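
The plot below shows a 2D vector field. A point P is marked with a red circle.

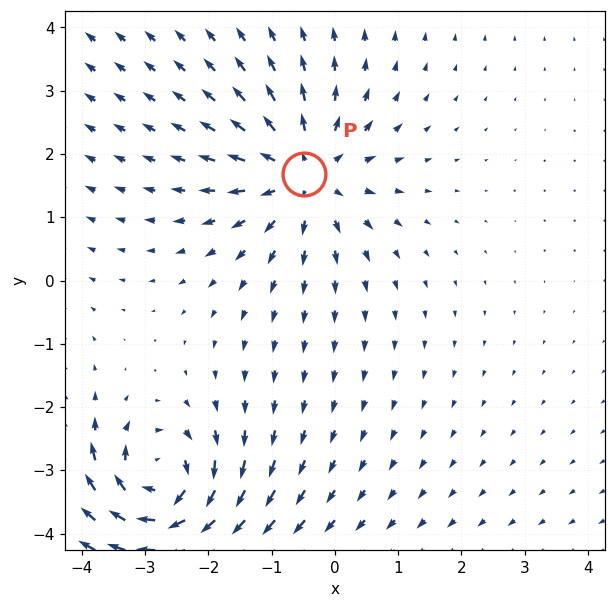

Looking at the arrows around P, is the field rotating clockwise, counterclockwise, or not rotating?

Near P at (-0.5, 1.7) the arrows show no circulation. The curl there is ≈0.

not rotating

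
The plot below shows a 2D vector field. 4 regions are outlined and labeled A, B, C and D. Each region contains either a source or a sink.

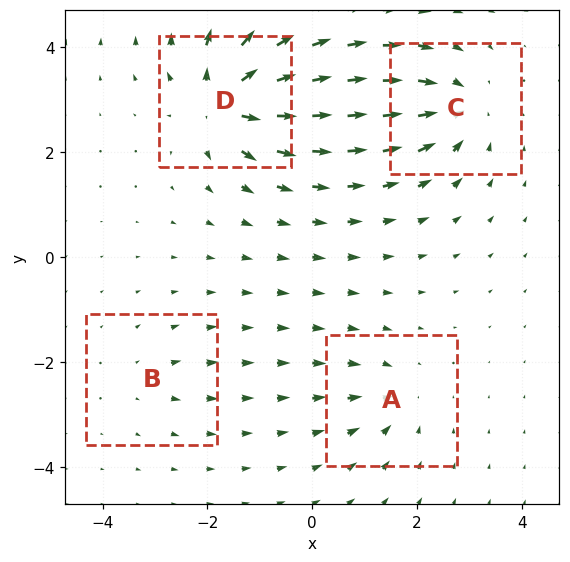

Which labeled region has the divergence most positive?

Divergence at each region's feature centre — A: about -4, B: about +2, C: about -6, D: about +8. Region D is most positive.

D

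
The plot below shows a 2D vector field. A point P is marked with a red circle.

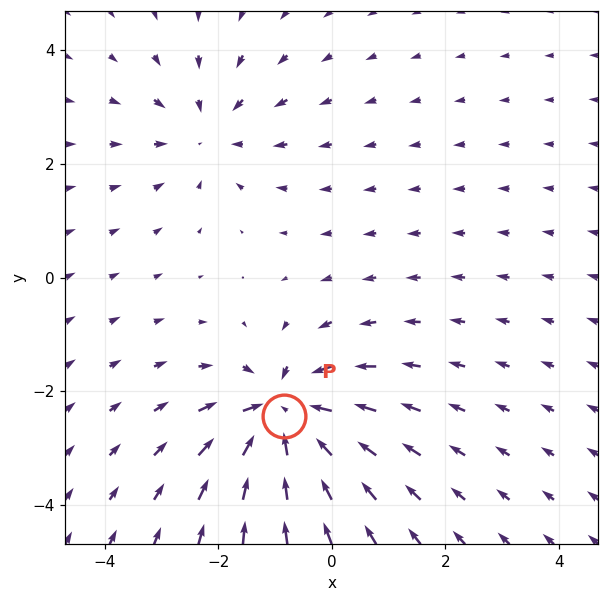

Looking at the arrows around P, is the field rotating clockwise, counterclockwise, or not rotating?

not rotating

Near P at (-0.8, -2.4) the arrows show no circulation. The curl there is ≈0.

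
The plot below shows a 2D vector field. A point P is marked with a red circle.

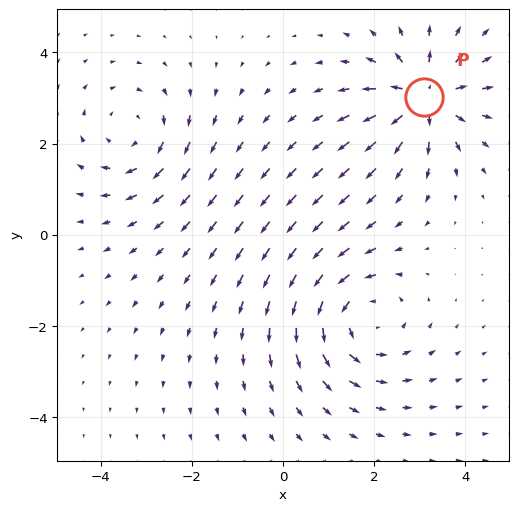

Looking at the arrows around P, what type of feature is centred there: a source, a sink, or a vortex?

source

At P (3.1, 3.0) the arrows spread outward. Divergence about +5, curl ≈0 — positive divergence with near-zero curl is a source.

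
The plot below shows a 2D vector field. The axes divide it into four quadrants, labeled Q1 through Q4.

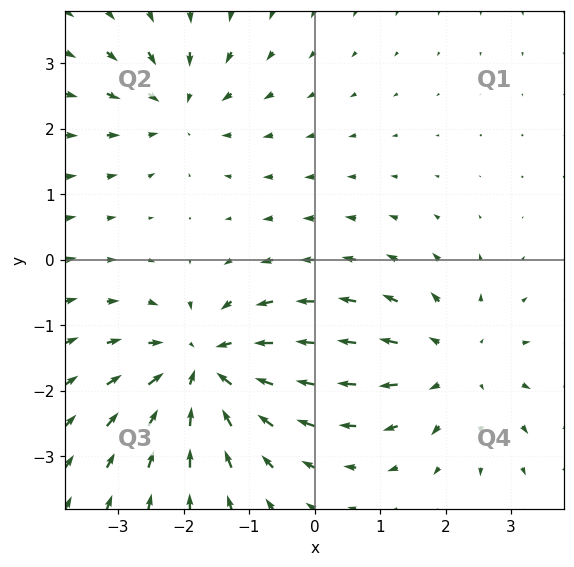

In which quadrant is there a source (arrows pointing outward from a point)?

Q4

The source sits at approximately (2.1, -1.6), which lies in quadrant Q4. The divergence there is about +3, positive as expected for a source.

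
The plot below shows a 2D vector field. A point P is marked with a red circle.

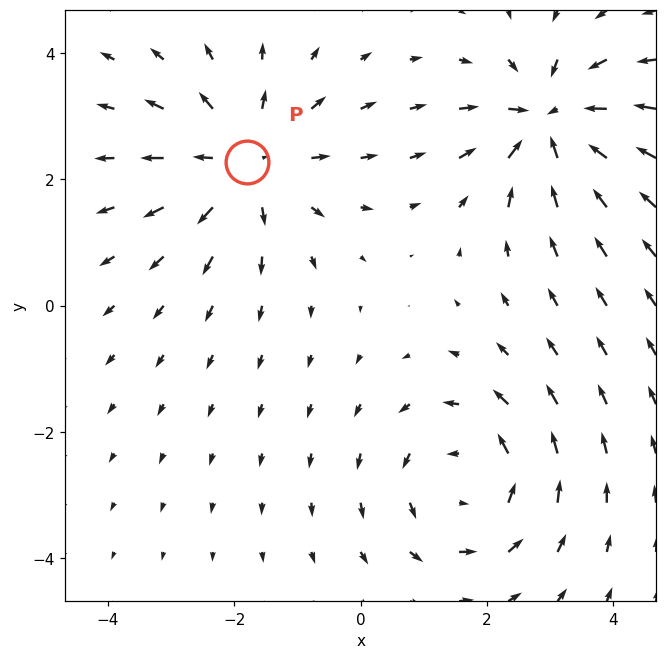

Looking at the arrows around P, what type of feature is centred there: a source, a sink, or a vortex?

At P (-1.8, 2.3) the arrows spread outward. Divergence about +3, curl ≈0 — positive divergence with near-zero curl is a source.

source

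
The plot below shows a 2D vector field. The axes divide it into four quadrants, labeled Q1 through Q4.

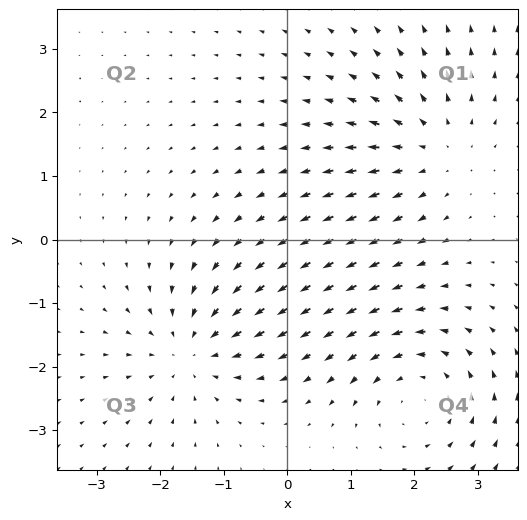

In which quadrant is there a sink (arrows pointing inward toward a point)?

The sink sits at approximately (-1.5, -1.7), which lies in quadrant Q3. The divergence there is about -5, negative as expected for a sink.

Q3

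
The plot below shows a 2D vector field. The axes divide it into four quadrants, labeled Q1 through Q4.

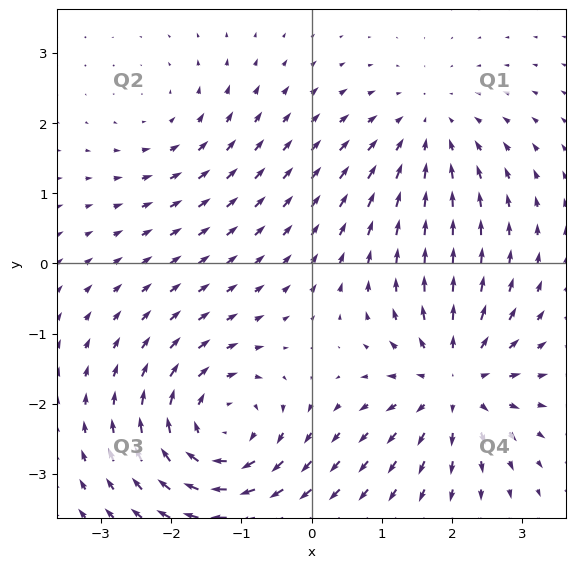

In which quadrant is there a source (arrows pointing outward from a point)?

Q4

The source sits at approximately (2.0, -1.7), which lies in quadrant Q4. The divergence there is about +5, positive as expected for a source.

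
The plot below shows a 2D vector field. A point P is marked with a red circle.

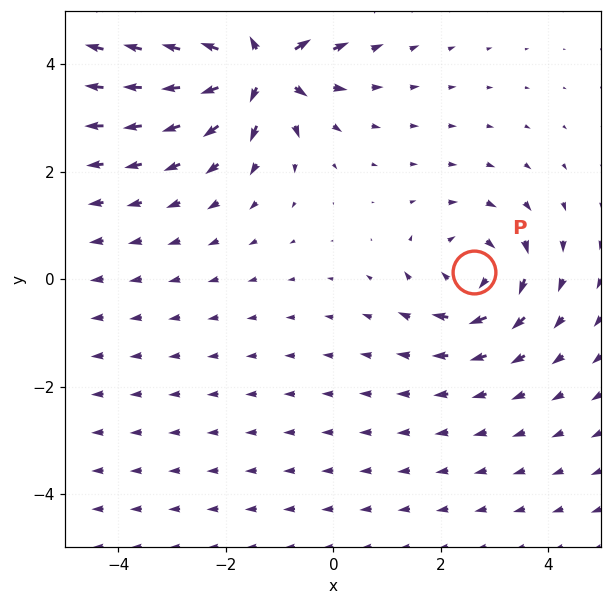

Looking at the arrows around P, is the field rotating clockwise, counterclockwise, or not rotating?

clockwise

Near P at (2.6, 0.1) the arrows circulate clockwise. The curl (z-component) there is about -4; negative curl means clockwise rotation.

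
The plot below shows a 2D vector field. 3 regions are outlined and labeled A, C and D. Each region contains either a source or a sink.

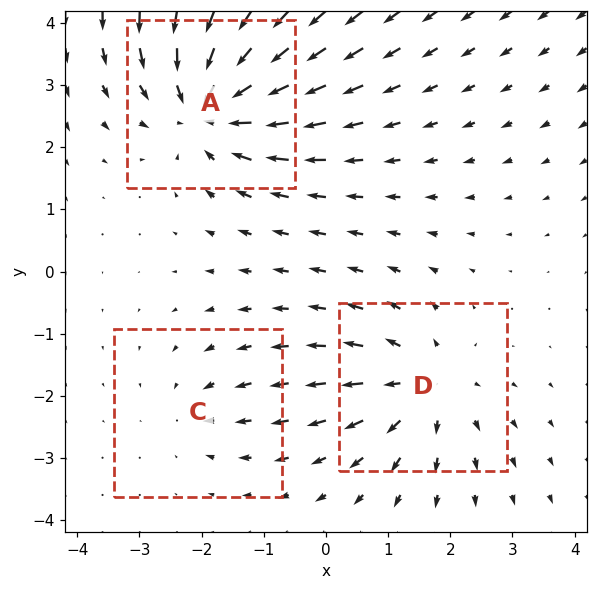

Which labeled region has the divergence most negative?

Divergence at each region's feature centre — A: about -5, C: about -2, D: about +4. Region A is most negative.

A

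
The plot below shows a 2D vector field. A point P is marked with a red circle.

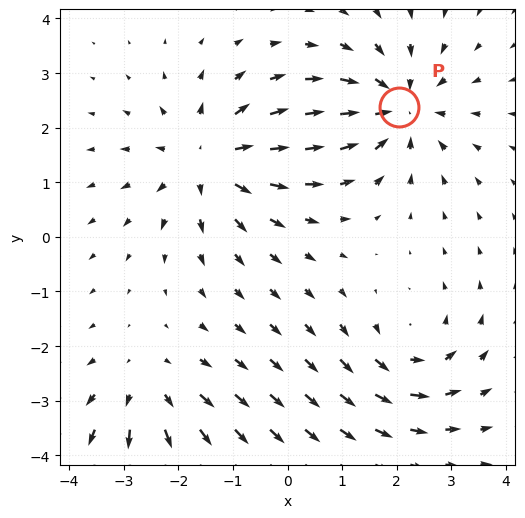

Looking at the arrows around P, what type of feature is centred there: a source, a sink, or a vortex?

sink

At P (2.0, 2.4) the arrows converge inward. Divergence about -5, curl ≈0 — negative divergence with near-zero curl is a sink.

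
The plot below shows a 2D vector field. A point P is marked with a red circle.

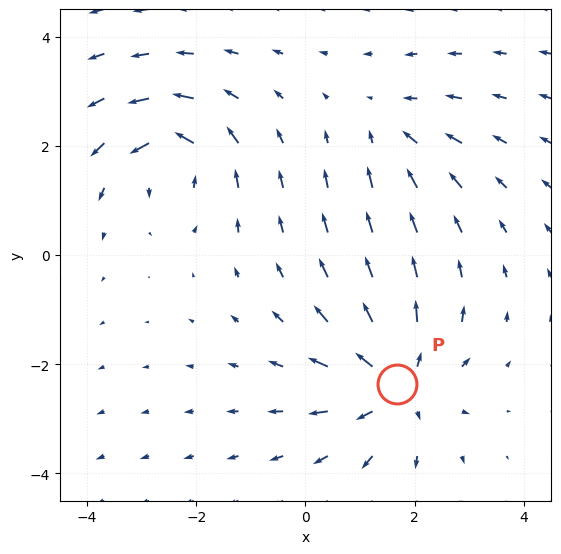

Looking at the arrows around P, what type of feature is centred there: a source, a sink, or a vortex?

source

At P (1.7, -2.4) the arrows spread outward. Divergence about +5, curl ≈0 — positive divergence with near-zero curl is a source.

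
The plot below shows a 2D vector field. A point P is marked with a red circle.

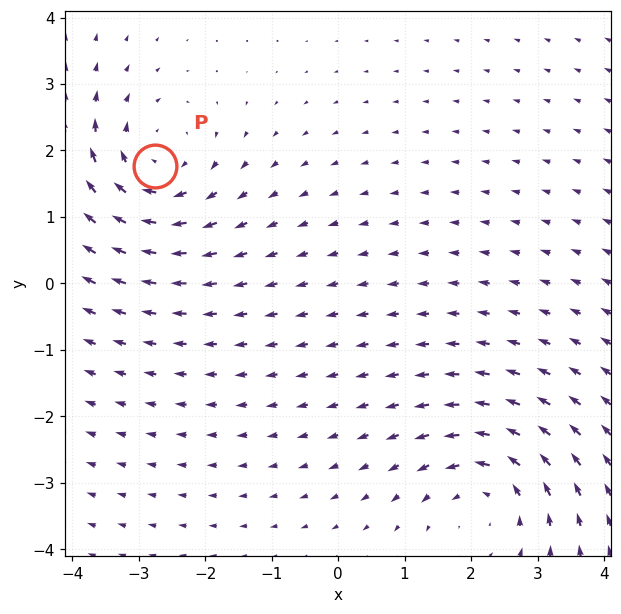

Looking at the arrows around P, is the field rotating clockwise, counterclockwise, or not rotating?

clockwise

Near P at (-2.8, 1.8) the arrows circulate clockwise. The curl (z-component) there is about -4; negative curl means clockwise rotation.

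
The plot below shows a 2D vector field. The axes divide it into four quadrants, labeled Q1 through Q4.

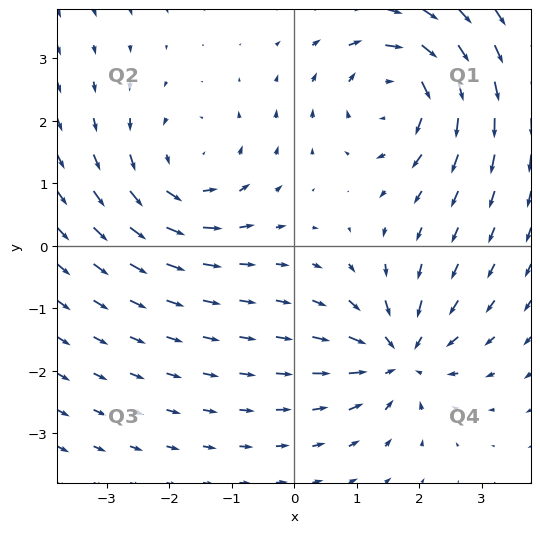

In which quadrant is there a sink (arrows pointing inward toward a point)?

Q4

The sink sits at approximately (1.7, -1.8), which lies in quadrant Q4. The divergence there is about -5, negative as expected for a sink.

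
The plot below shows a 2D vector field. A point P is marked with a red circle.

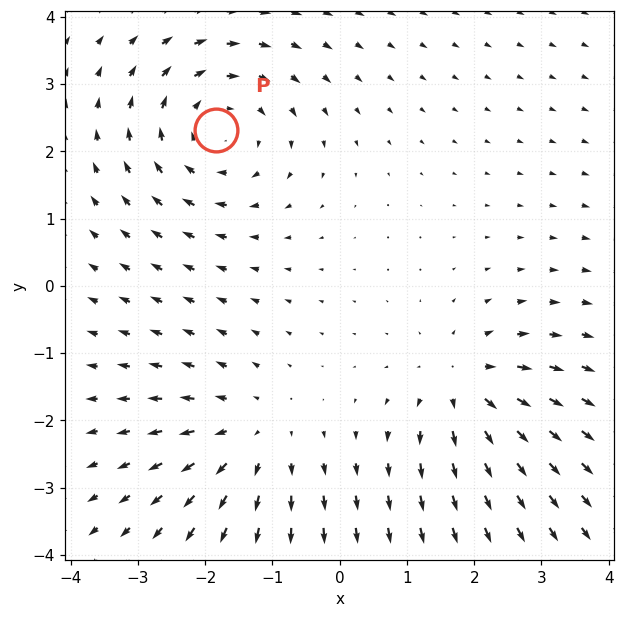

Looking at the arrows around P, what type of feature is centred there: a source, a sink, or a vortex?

vortex

At P (-1.8, 2.3) the arrows circulate clockwise. Divergence ≈0, curl about -4 — near-zero divergence with nonzero curl is a vortex.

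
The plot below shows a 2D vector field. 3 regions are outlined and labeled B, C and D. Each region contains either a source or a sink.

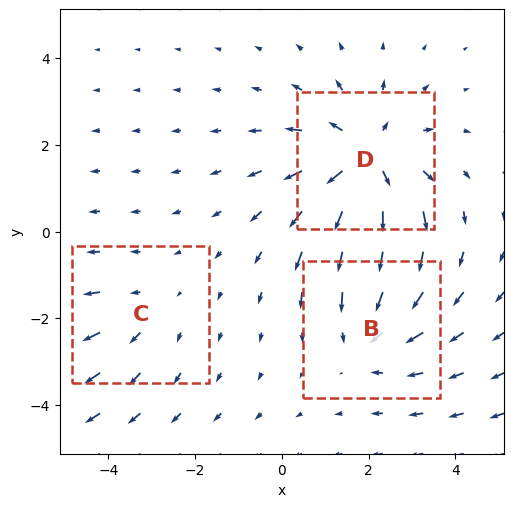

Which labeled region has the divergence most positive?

D

Divergence at each region's feature centre — B: about -3, C: about +2, D: about +4. Region D is most positive.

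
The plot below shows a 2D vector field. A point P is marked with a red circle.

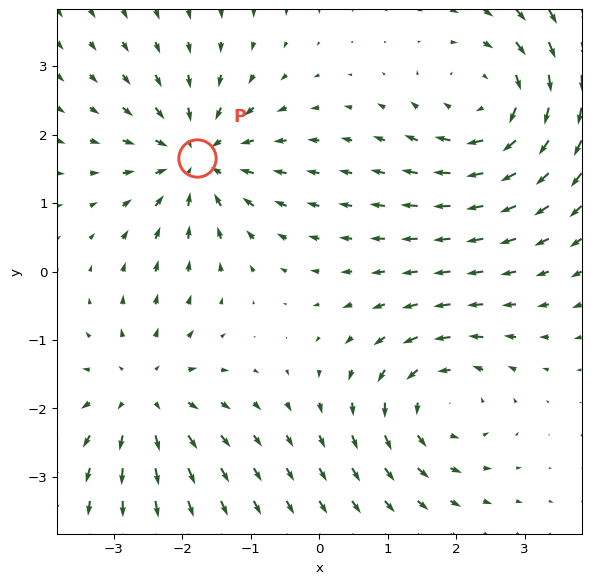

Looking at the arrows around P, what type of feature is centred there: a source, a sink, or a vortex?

sink

At P (-1.8, 1.7) the arrows converge inward. Divergence about -5, curl ≈0 — negative divergence with near-zero curl is a sink.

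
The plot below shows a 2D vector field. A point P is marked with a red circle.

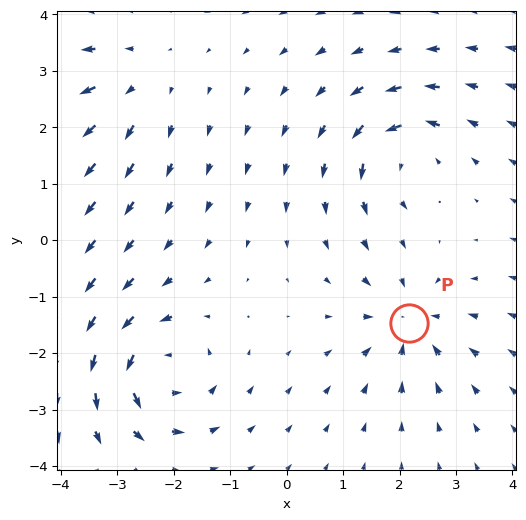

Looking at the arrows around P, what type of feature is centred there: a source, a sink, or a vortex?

At P (2.2, -1.5) the arrows converge inward. Divergence about -4, curl ≈0 — negative divergence with near-zero curl is a sink.

sink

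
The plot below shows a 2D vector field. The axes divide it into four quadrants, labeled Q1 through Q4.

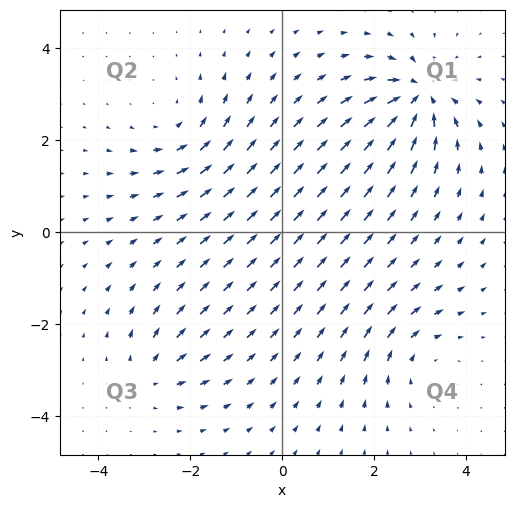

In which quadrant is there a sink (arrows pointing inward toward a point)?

Q1

The sink sits at approximately (3.0, 3.0), which lies in quadrant Q1. The divergence there is about -7, negative as expected for a sink.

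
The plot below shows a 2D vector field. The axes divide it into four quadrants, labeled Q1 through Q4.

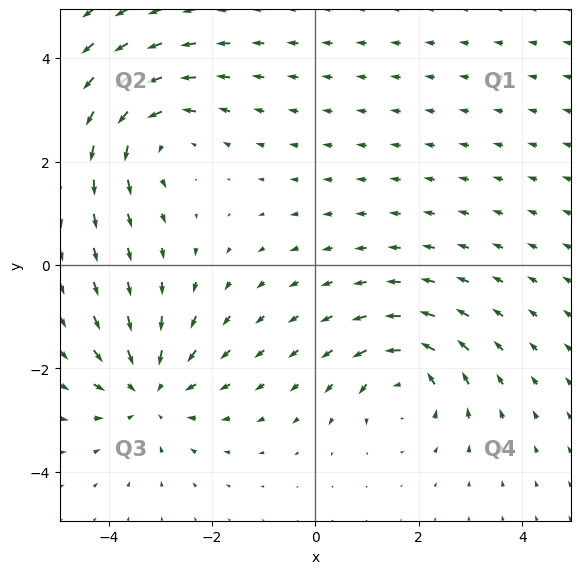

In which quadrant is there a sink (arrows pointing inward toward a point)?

The sink sits at approximately (-3.2, -2.4), which lies in quadrant Q3. The divergence there is about -3, negative as expected for a sink.

Q3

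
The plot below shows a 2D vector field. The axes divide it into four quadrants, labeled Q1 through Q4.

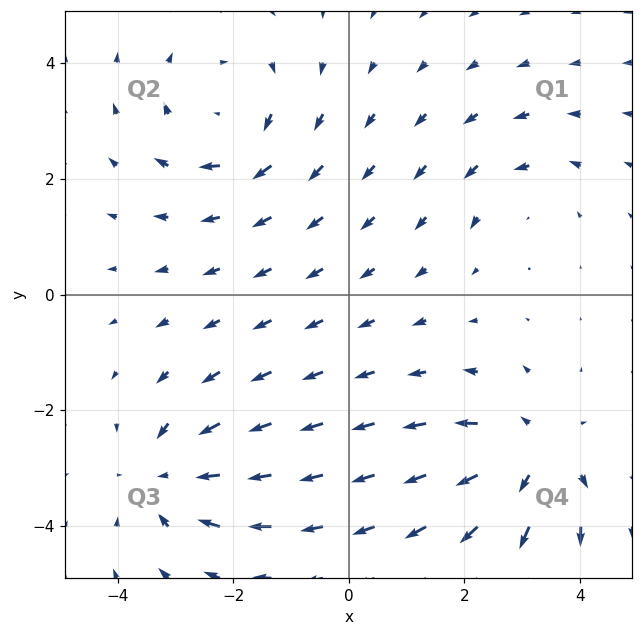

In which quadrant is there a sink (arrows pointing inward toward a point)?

The sink sits at approximately (-3.1, -3.1), which lies in quadrant Q3. The divergence there is about -4, negative as expected for a sink.

Q3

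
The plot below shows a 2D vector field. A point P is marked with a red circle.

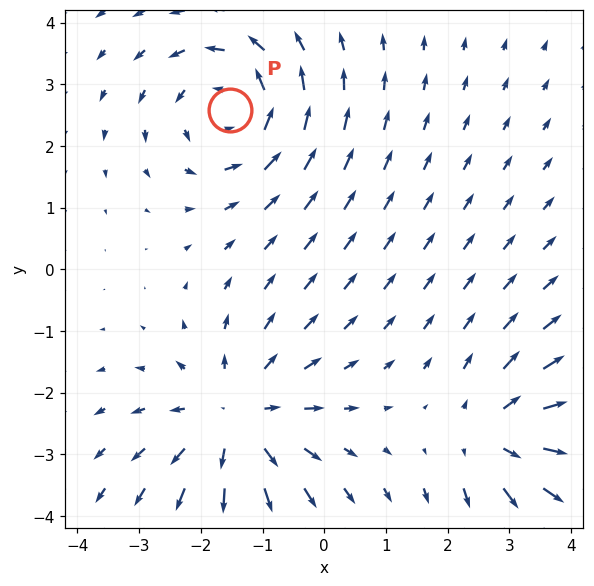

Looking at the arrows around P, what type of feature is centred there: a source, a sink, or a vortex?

vortex

At P (-1.5, 2.6) the arrows circulate counterclockwise. Divergence ≈0, curl about +4 — near-zero divergence with nonzero curl is a vortex.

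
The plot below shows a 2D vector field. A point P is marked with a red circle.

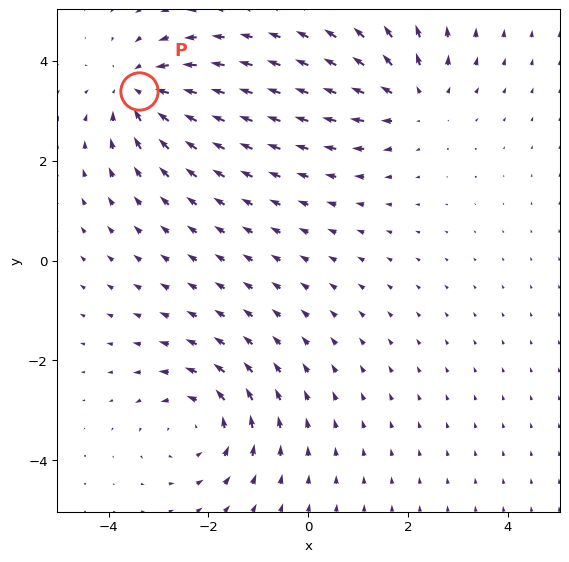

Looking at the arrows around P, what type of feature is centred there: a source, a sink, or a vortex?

At P (-3.4, 3.4) the arrows converge inward. Divergence about -3, curl ≈0 — negative divergence with near-zero curl is a sink.

sink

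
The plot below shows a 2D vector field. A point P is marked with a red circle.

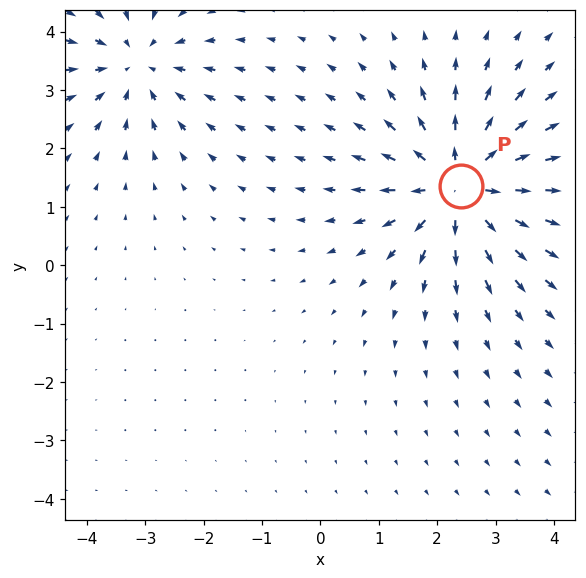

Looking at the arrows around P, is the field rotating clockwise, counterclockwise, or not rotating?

not rotating

Near P at (2.4, 1.4) the arrows show no circulation. The curl there is ≈0.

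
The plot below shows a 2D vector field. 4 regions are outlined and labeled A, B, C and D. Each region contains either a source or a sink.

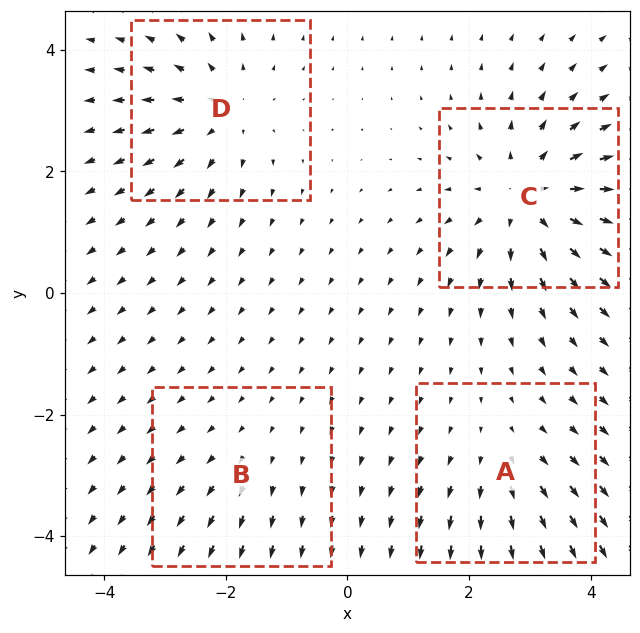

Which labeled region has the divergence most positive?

Divergence at each region's feature centre — A: about +3, B: about +2, C: about +6, D: about +5. Region C is most positive.

C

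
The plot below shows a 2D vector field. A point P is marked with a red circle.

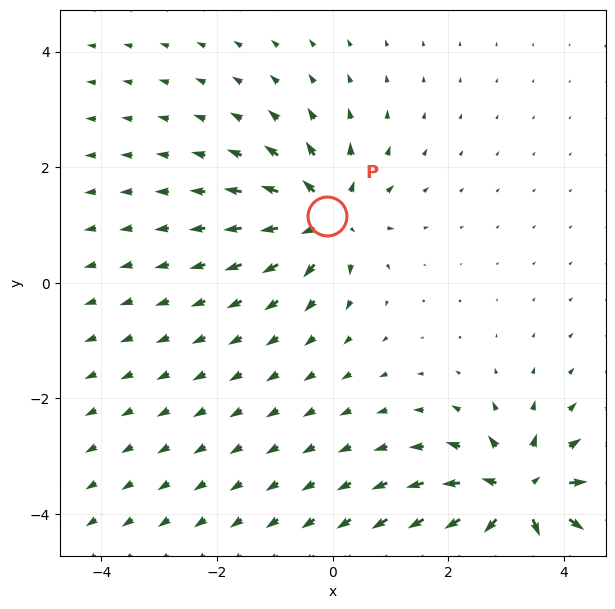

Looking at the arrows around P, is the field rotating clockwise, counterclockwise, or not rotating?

Near P at (-0.1, 1.2) the arrows show no circulation. The curl there is ≈0.

not rotating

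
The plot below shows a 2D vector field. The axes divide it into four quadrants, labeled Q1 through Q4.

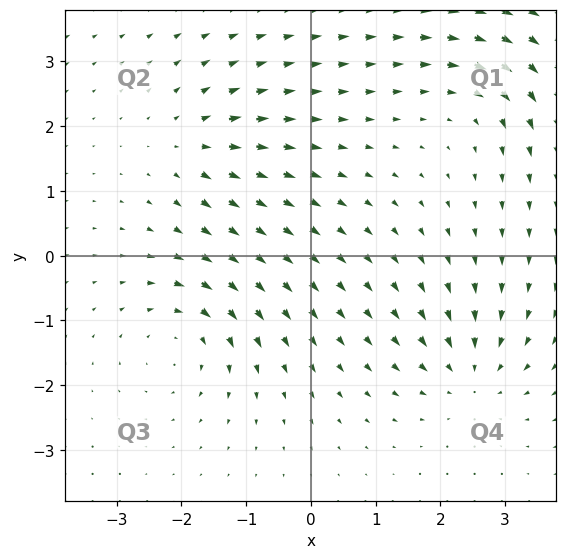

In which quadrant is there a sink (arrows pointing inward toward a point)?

Q4

The sink sits at approximately (2.5, -1.8), which lies in quadrant Q4. The divergence there is about -5, negative as expected for a sink.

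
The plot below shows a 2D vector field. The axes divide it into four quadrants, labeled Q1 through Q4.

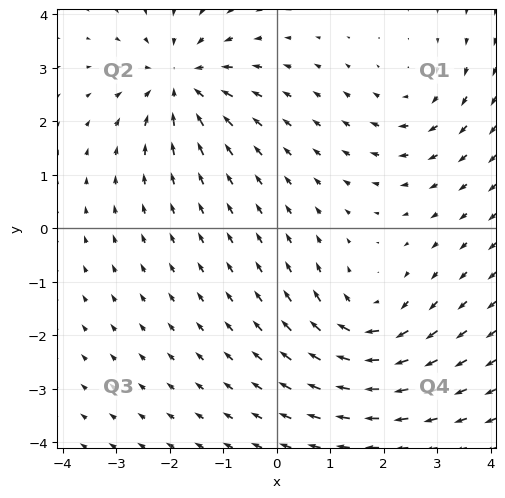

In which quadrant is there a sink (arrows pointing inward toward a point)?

Q2

The sink sits at approximately (-1.8, 2.8), which lies in quadrant Q2. The divergence there is about -5, negative as expected for a sink.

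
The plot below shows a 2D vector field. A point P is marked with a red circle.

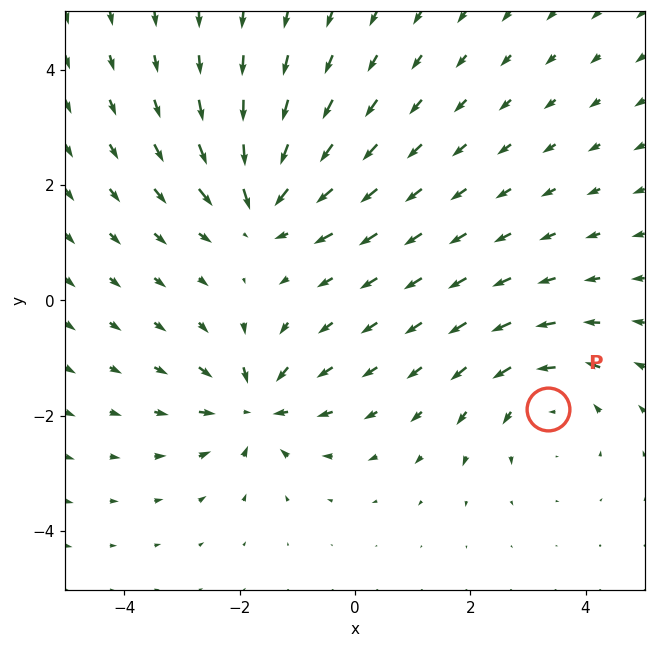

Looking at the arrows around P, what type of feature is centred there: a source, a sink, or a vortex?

At P (3.3, -1.9) the arrows circulate counterclockwise. Divergence ≈0, curl about +3 — near-zero divergence with nonzero curl is a vortex.

vortex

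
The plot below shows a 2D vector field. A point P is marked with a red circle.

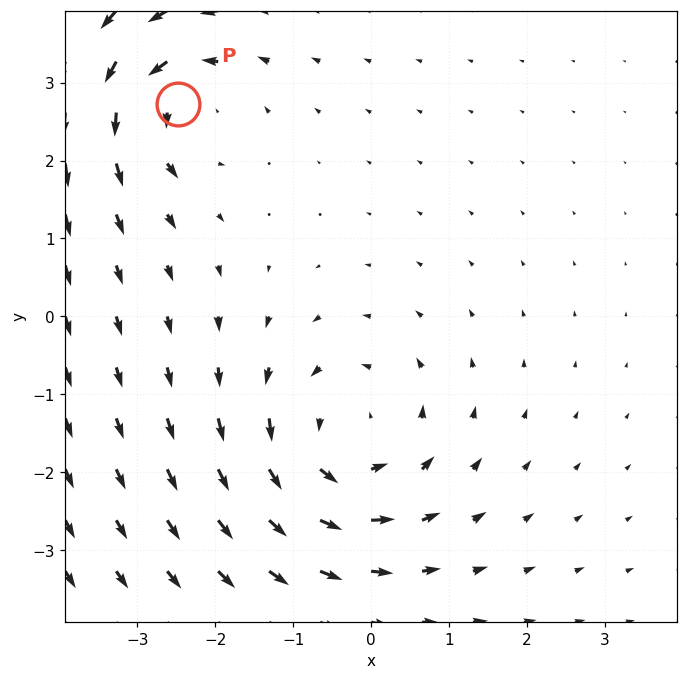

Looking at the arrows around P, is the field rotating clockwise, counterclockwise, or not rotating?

Near P at (-2.5, 2.7) the arrows circulate counterclockwise. The curl (z-component) there is about +4; positive curl means counterclockwise rotation.

counterclockwise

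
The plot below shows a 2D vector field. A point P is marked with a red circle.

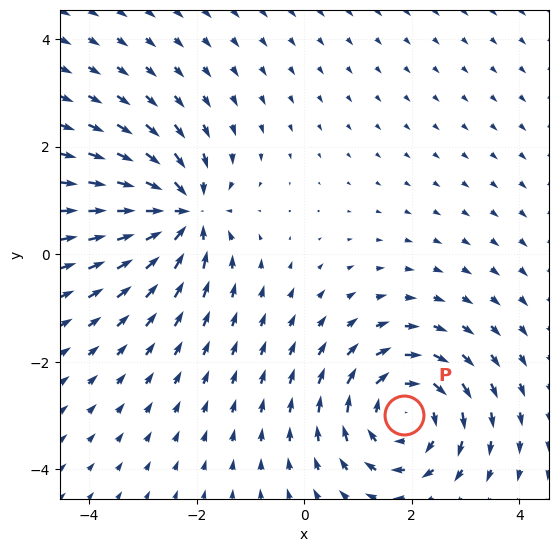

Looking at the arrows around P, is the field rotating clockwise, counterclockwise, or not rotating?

Near P at (1.9, -3.0) the arrows circulate clockwise. The curl (z-component) there is about -3; negative curl means clockwise rotation.

clockwise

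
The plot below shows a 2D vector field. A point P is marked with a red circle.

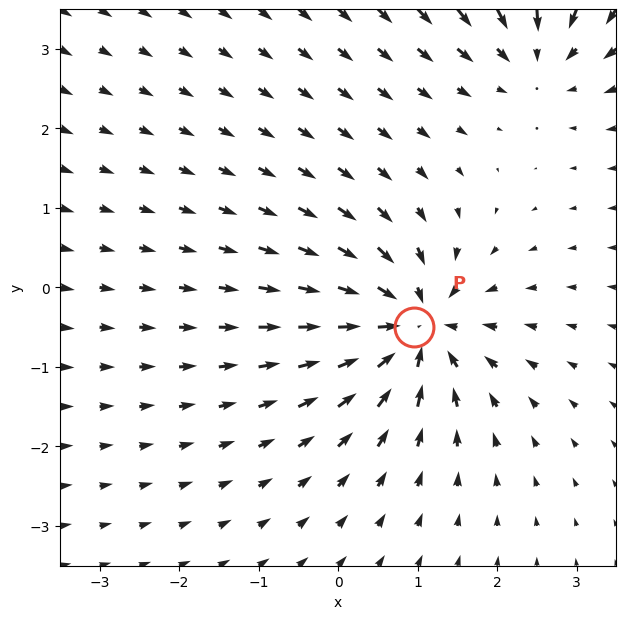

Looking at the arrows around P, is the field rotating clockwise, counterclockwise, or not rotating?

Near P at (1.0, -0.5) the arrows show no circulation. The curl there is ≈0.

not rotating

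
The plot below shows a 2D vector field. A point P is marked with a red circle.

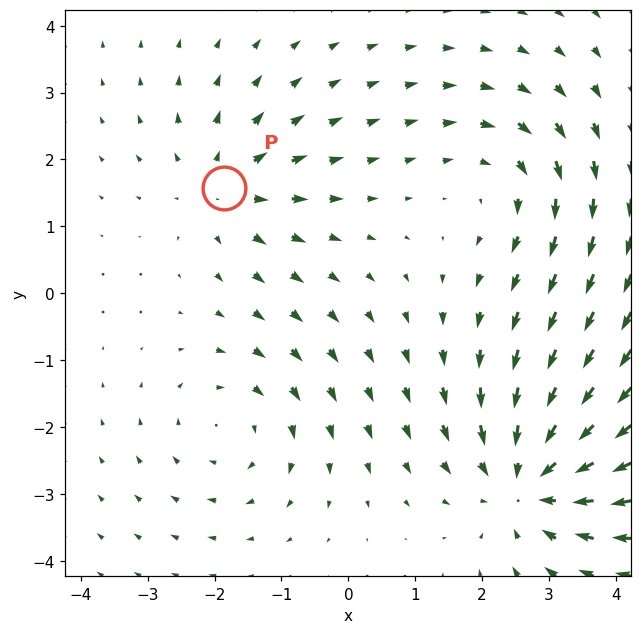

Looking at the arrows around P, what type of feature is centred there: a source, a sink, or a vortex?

At P (-1.9, 1.6) the arrows spread outward. Divergence about +3, curl ≈0 — positive divergence with near-zero curl is a source.

source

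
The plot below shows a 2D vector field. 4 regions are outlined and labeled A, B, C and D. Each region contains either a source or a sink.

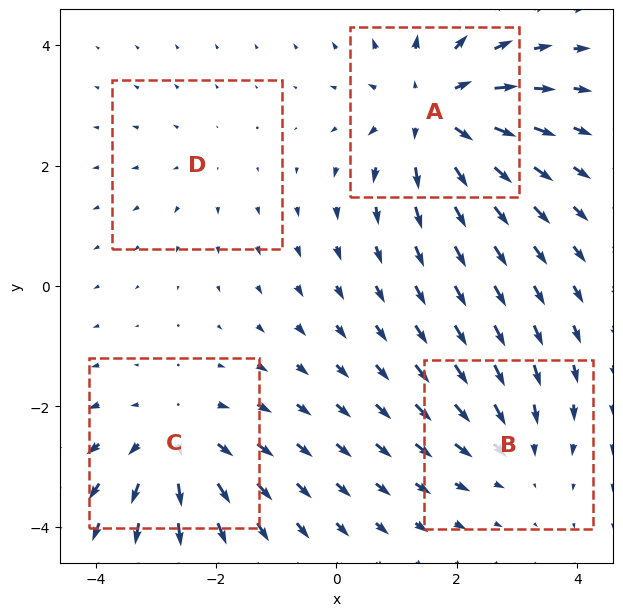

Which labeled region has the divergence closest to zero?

Divergence at each region's feature centre — A: about +6, B: about -3, C: about +4, D: about +2. Region D is closest to zero.

D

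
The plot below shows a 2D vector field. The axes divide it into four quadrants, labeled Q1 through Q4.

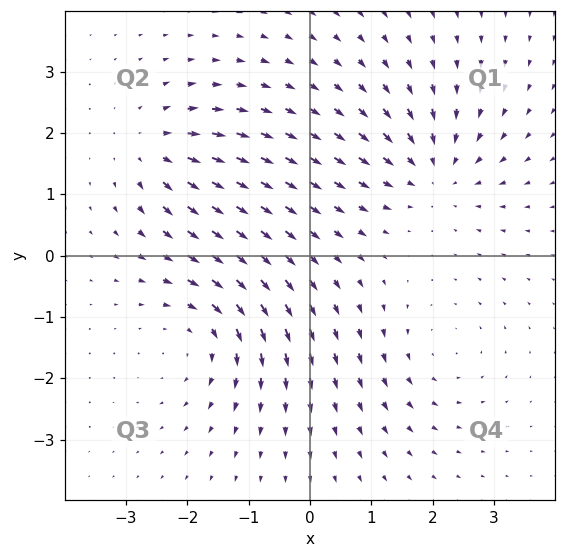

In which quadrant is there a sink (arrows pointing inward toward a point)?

Q1

The sink sits at approximately (2.0, 1.4), which lies in quadrant Q1. The divergence there is about -4, negative as expected for a sink.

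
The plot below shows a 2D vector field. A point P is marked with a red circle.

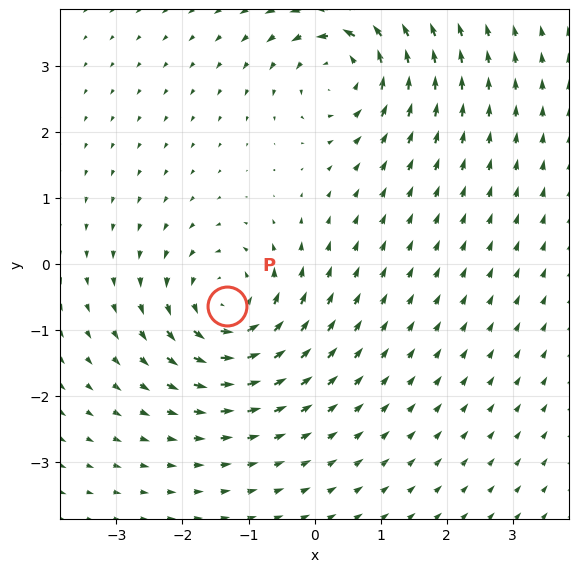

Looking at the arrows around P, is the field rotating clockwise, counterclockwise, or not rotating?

Near P at (-1.3, -0.6) the arrows circulate counterclockwise. The curl (z-component) there is about +4; positive curl means counterclockwise rotation.

counterclockwise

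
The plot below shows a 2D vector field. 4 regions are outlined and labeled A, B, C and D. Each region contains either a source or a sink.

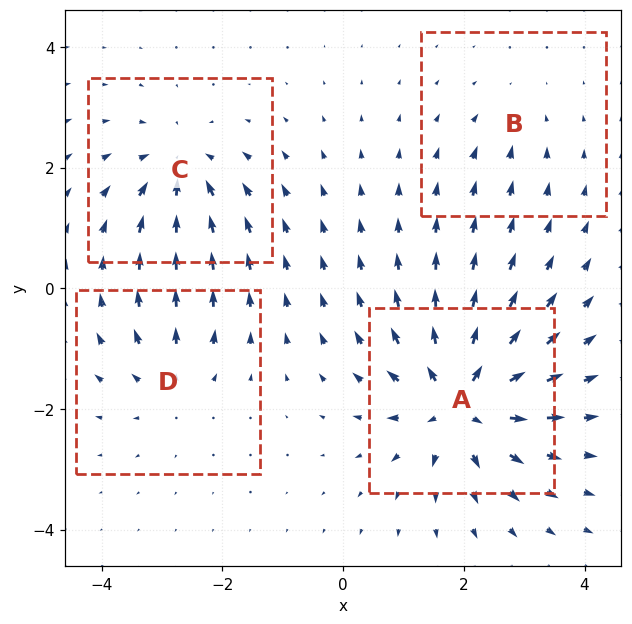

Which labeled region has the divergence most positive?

A

Divergence at each region's feature centre — A: about +9, B: about -2, C: about -5, D: about +4. Region A is most positive.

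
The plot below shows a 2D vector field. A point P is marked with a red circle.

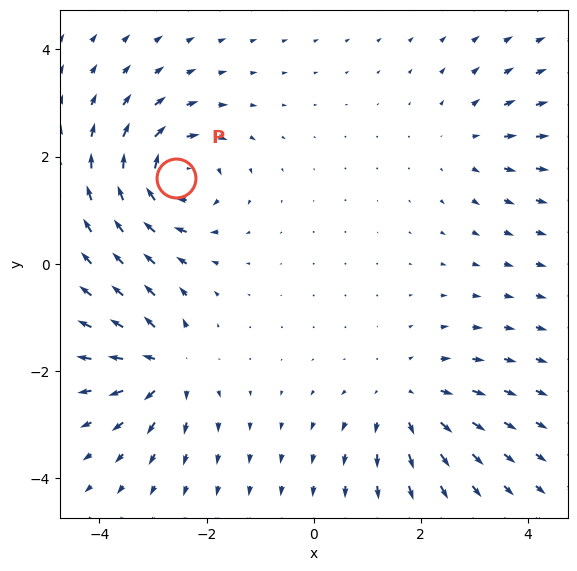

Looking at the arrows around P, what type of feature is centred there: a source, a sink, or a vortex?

At P (-2.6, 1.6) the arrows circulate clockwise. Divergence ≈0, curl about -7 — near-zero divergence with nonzero curl is a vortex.

vortex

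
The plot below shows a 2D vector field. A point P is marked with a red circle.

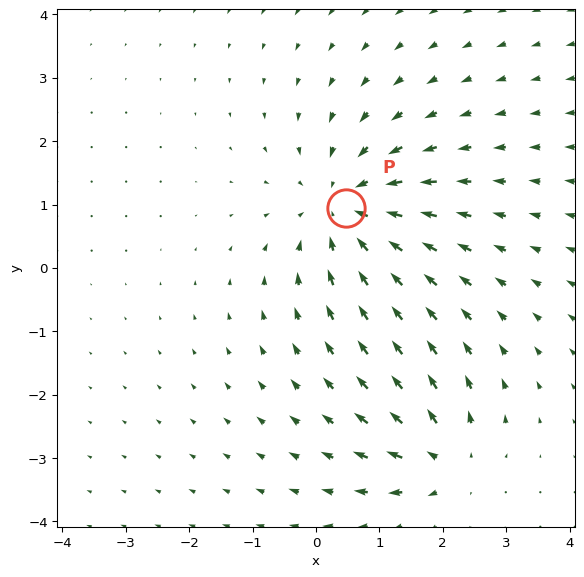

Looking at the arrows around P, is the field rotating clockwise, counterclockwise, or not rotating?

not rotating

Near P at (0.5, 0.9) the arrows show no circulation. The curl there is ≈0.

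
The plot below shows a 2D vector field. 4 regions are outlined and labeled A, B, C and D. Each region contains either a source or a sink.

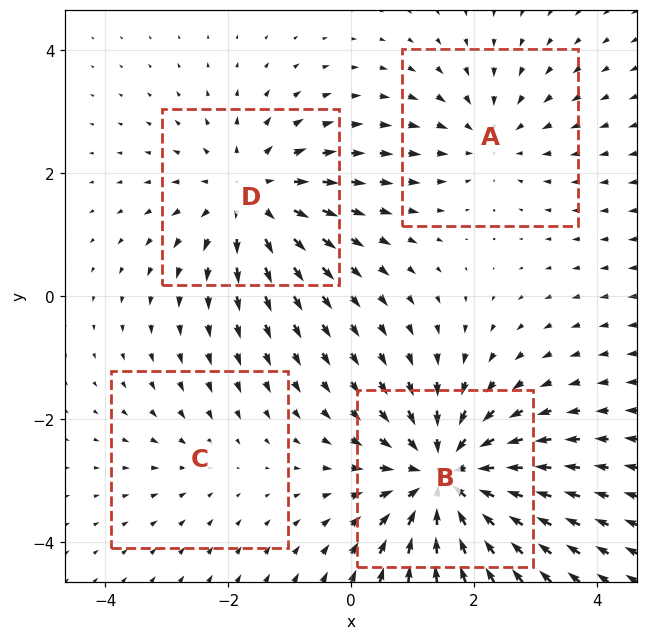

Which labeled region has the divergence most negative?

B

Divergence at each region's feature centre — A: about -3, B: about -6, C: about -2, D: about +5. Region B is most negative.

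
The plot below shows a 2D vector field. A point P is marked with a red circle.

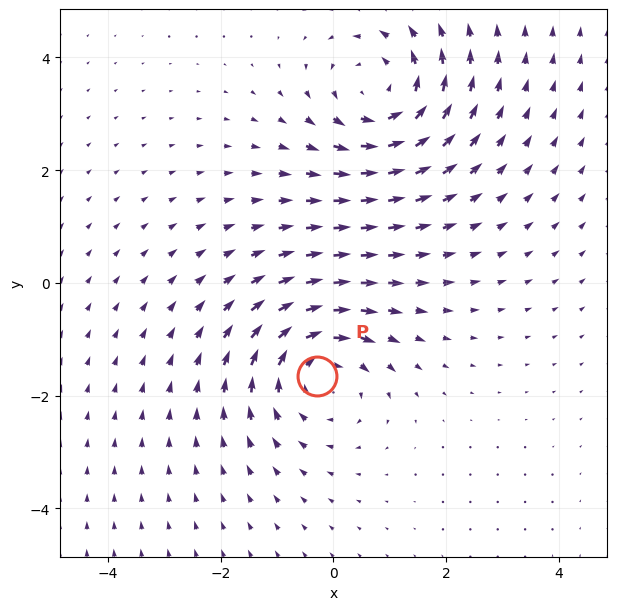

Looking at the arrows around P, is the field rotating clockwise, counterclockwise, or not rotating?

clockwise

Near P at (-0.3, -1.6) the arrows circulate clockwise. The curl (z-component) there is about -3; negative curl means clockwise rotation.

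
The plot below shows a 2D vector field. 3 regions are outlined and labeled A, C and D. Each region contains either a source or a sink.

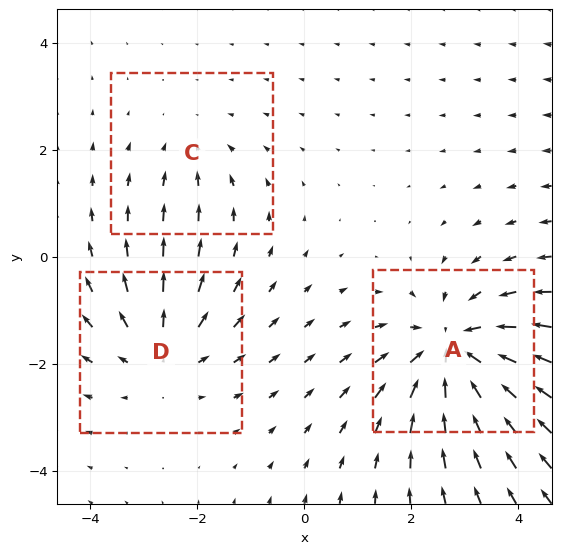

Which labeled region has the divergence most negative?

Divergence at each region's feature centre — A: about -4, C: about -2, D: about +3. Region A is most negative.

A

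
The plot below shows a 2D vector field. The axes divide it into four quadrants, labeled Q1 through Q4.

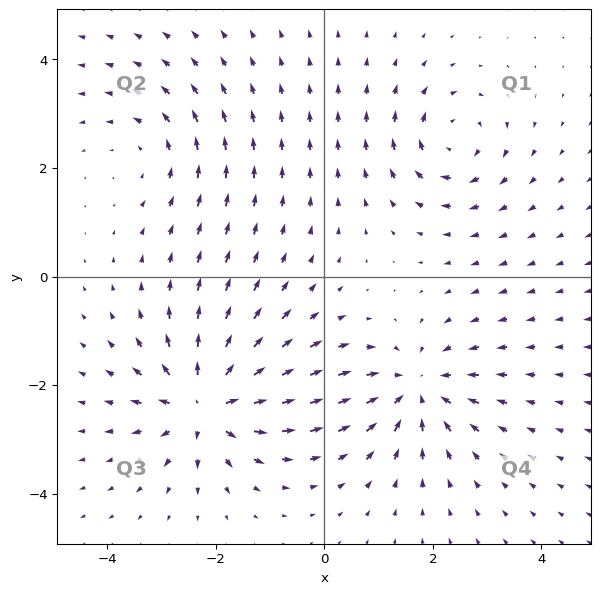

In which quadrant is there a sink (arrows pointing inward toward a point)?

The sink sits at approximately (1.7, -2.1), which lies in quadrant Q4. The divergence there is about -4, negative as expected for a sink.

Q4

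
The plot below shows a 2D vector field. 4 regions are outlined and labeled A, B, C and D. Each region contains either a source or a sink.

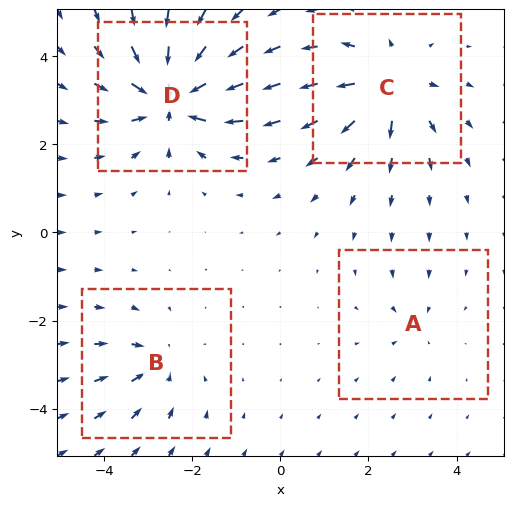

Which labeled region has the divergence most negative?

D

Divergence at each region's feature centre — A: about -3, B: about -4, C: about +6, D: about -8. Region D is most negative.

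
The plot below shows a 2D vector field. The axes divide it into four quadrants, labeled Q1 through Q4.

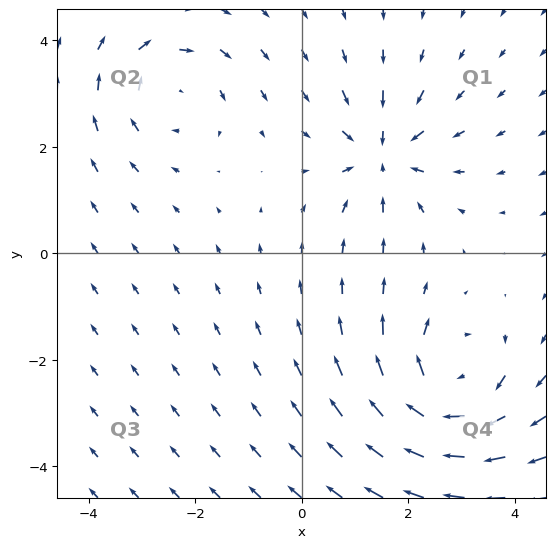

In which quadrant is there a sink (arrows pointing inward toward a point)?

The sink sits at approximately (1.5, 1.9), which lies in quadrant Q1. The divergence there is about -4, negative as expected for a sink.

Q1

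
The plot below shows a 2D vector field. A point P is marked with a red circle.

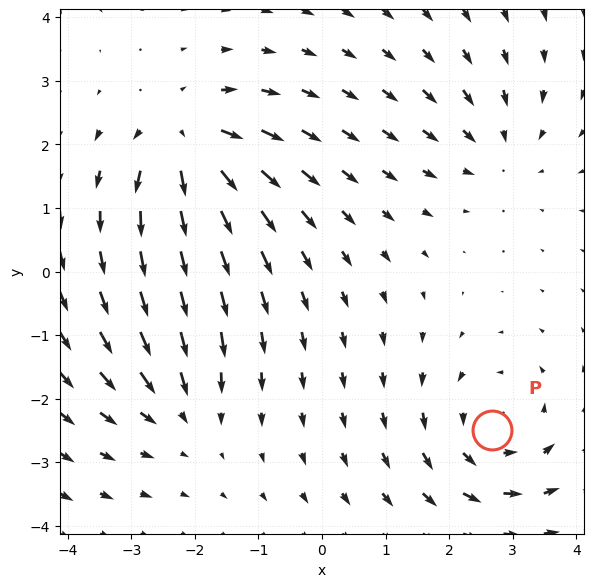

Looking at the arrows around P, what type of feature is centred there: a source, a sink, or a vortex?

At P (2.7, -2.5) the arrows circulate counterclockwise. Divergence ≈0, curl about +4 — near-zero divergence with nonzero curl is a vortex.

vortex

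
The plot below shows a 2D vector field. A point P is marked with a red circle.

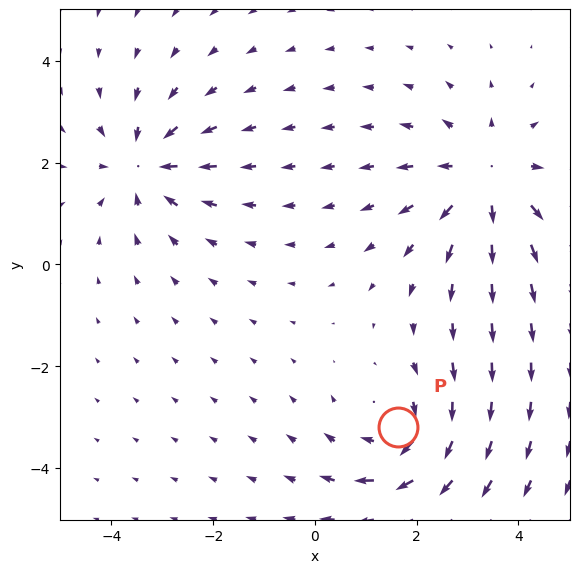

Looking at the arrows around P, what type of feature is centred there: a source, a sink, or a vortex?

At P (1.6, -3.2) the arrows circulate clockwise. Divergence ≈0, curl about -4 — near-zero divergence with nonzero curl is a vortex.

vortex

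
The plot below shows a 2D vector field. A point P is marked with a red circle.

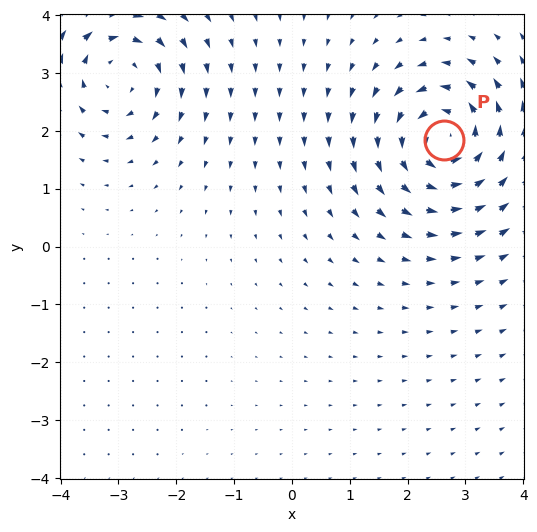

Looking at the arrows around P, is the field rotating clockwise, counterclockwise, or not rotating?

counterclockwise

Near P at (2.6, 1.8) the arrows circulate counterclockwise. The curl (z-component) there is about +6; positive curl means counterclockwise rotation.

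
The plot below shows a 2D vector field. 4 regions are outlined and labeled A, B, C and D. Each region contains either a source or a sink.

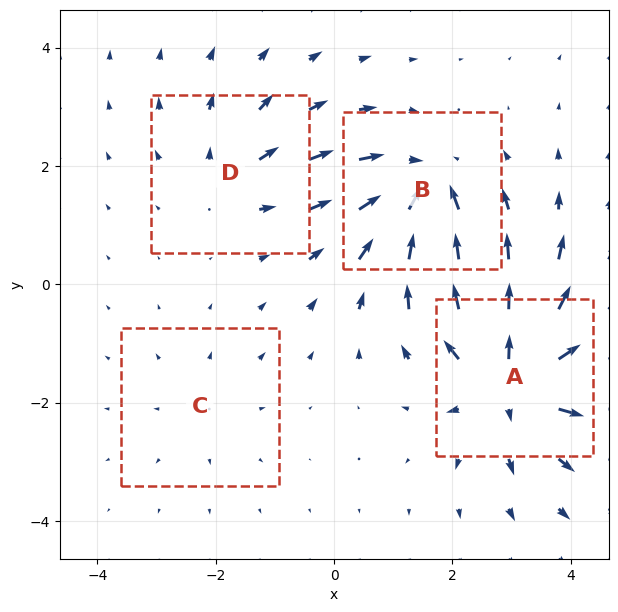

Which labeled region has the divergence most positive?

A

Divergence at each region's feature centre — A: about +7, B: about -5, C: about +2, D: about +3. Region A is most positive.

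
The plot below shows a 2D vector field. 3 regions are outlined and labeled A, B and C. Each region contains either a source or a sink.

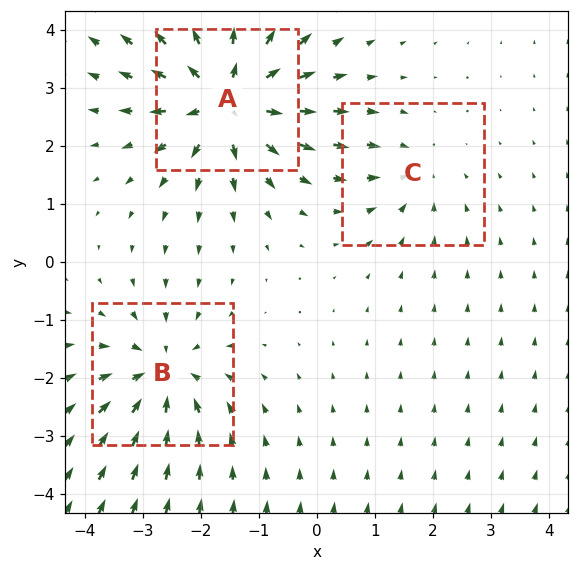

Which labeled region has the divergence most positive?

A

Divergence at each region's feature centre — A: about +5, B: about -4, C: about -2. Region A is most positive.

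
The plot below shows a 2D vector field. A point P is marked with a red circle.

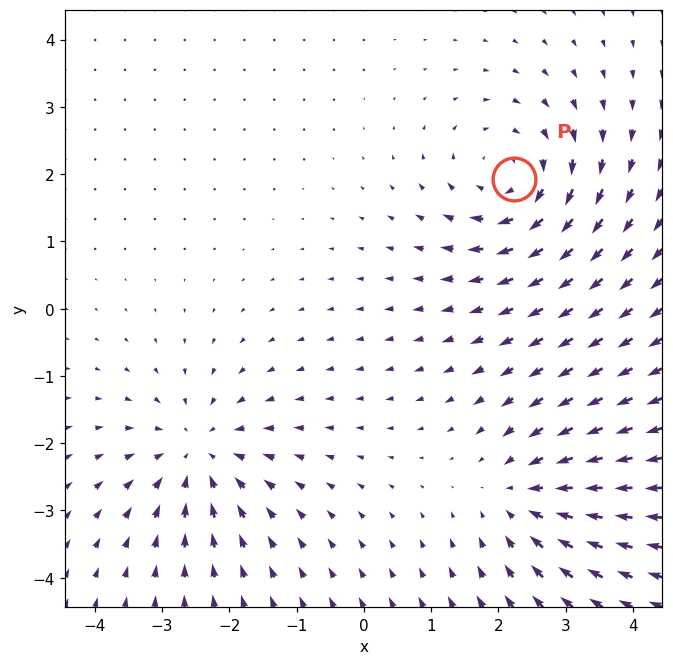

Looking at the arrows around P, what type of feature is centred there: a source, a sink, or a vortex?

vortex

At P (2.2, 1.9) the arrows circulate clockwise. Divergence ≈0, curl about -4 — near-zero divergence with nonzero curl is a vortex.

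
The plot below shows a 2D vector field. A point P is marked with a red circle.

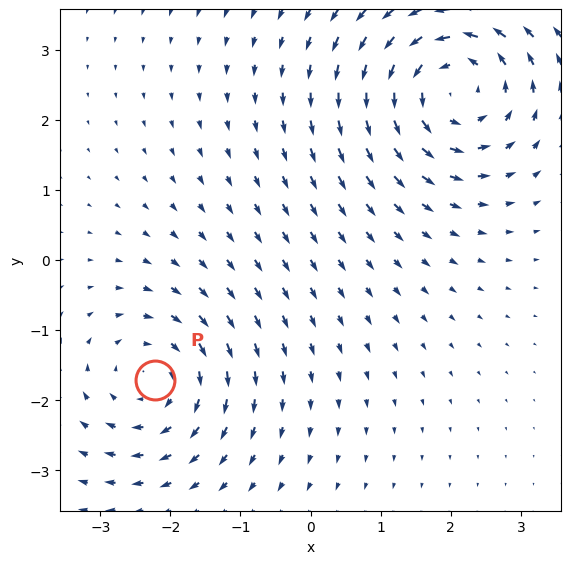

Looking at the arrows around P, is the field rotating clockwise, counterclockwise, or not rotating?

Near P at (-2.2, -1.7) the arrows circulate clockwise. The curl (z-component) there is about -3; negative curl means clockwise rotation.

clockwise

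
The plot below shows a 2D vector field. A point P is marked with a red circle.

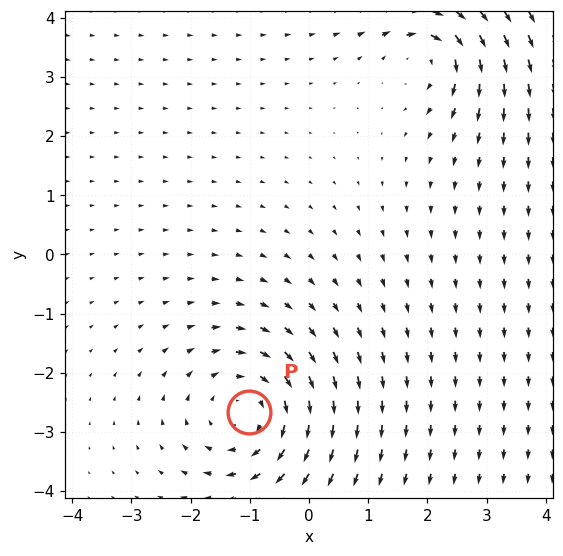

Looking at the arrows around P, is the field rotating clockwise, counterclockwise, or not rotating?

Near P at (-1.0, -2.7) the arrows circulate clockwise. The curl (z-component) there is about -3; negative curl means clockwise rotation.

clockwise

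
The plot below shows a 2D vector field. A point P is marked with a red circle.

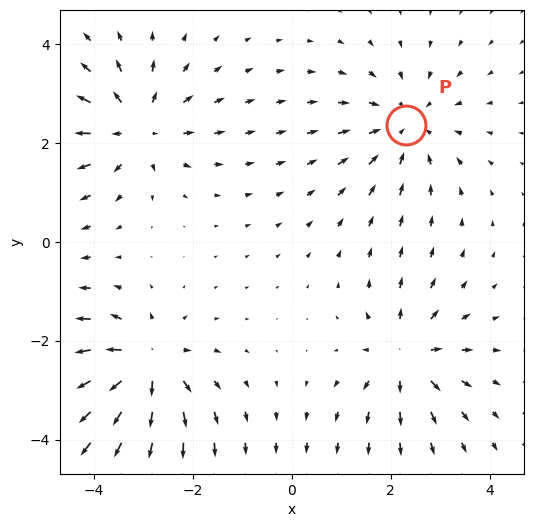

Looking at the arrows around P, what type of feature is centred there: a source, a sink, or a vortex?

sink

At P (2.3, 2.4) the arrows converge inward. Divergence about -3, curl ≈0 — negative divergence with near-zero curl is a sink.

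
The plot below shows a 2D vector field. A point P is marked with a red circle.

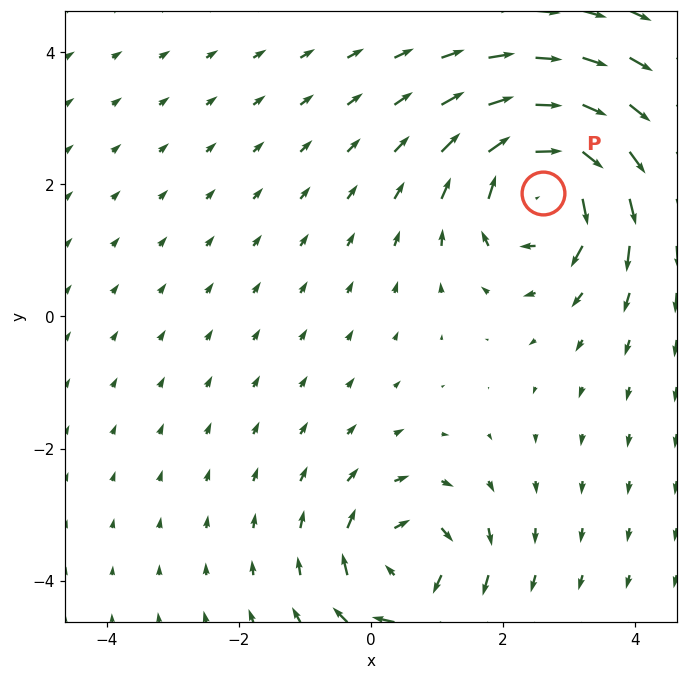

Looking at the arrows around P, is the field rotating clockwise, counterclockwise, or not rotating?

Near P at (2.6, 1.9) the arrows circulate clockwise. The curl (z-component) there is about -5; negative curl means clockwise rotation.

clockwise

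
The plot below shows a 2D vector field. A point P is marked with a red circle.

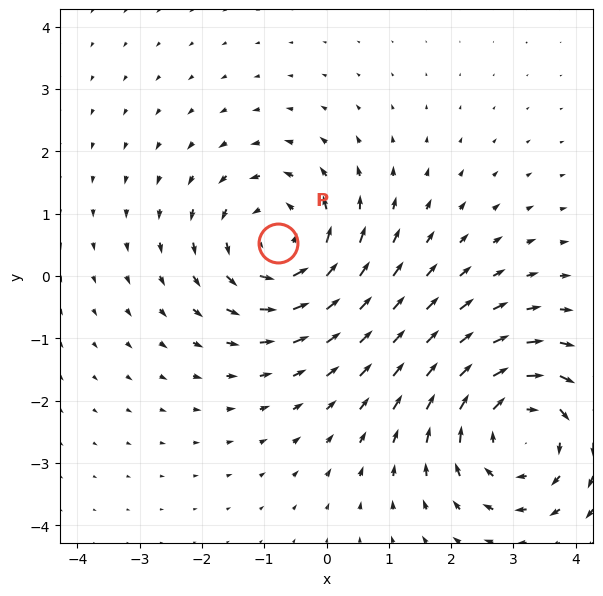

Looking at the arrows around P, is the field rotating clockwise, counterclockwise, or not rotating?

counterclockwise

Near P at (-0.8, 0.5) the arrows circulate counterclockwise. The curl (z-component) there is about +4; positive curl means counterclockwise rotation.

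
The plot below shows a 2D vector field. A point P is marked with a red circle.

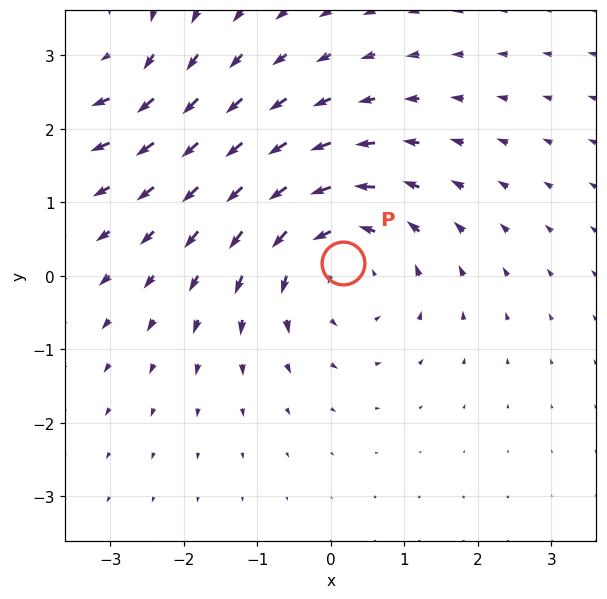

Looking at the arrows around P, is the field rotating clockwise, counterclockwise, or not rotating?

counterclockwise

Near P at (0.2, 0.2) the arrows circulate counterclockwise. The curl (z-component) there is about +4; positive curl means counterclockwise rotation.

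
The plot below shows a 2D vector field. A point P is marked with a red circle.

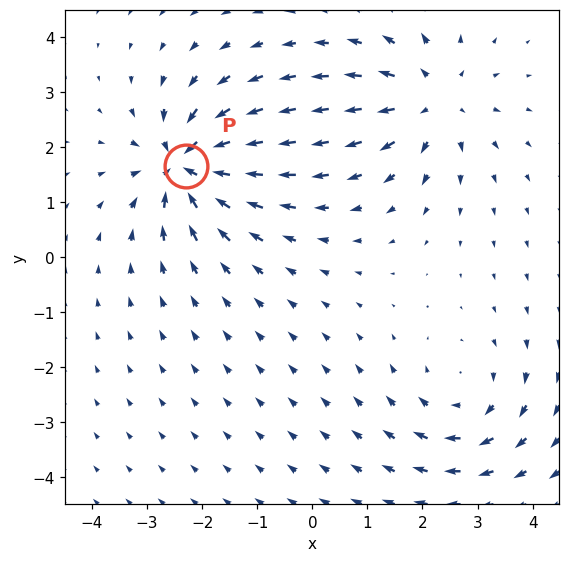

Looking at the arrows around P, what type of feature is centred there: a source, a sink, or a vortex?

At P (-2.3, 1.7) the arrows converge inward. Divergence about -6, curl ≈0 — negative divergence with near-zero curl is a sink.

sink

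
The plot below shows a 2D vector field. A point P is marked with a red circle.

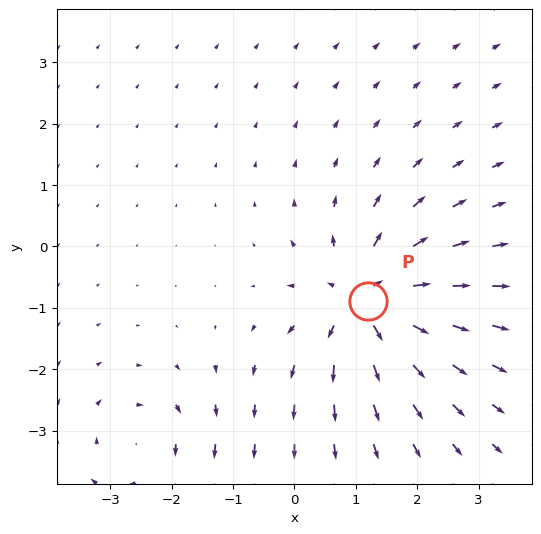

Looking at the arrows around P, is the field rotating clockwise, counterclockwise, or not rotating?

not rotating

Near P at (1.2, -0.9) the arrows show no circulation. The curl there is ≈0.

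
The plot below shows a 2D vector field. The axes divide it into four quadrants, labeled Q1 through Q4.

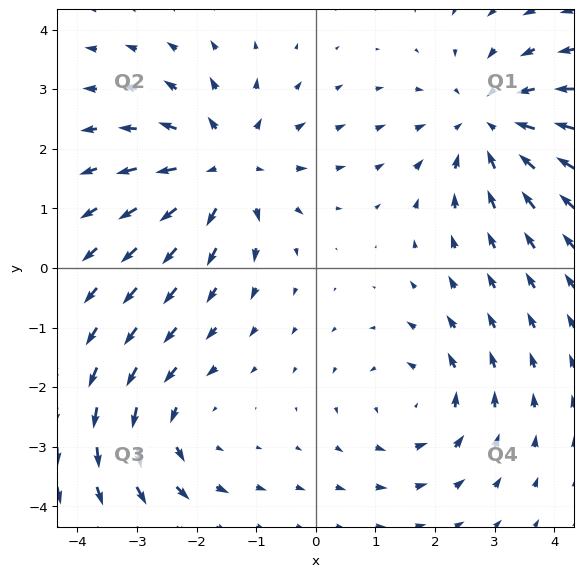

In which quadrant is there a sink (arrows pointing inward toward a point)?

The sink sits at approximately (2.9, 2.4), which lies in quadrant Q1. The divergence there is about -3, negative as expected for a sink.

Q1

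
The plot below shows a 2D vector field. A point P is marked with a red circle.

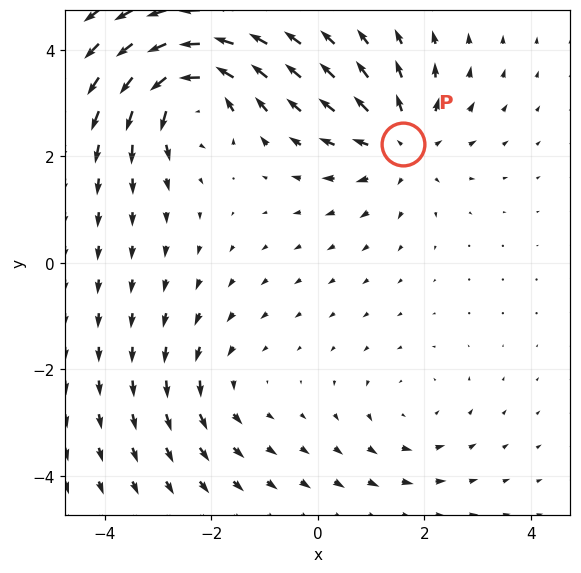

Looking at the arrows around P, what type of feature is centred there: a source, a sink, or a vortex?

source

At P (1.6, 2.2) the arrows spread outward. Divergence about +4, curl ≈0 — positive divergence with near-zero curl is a source.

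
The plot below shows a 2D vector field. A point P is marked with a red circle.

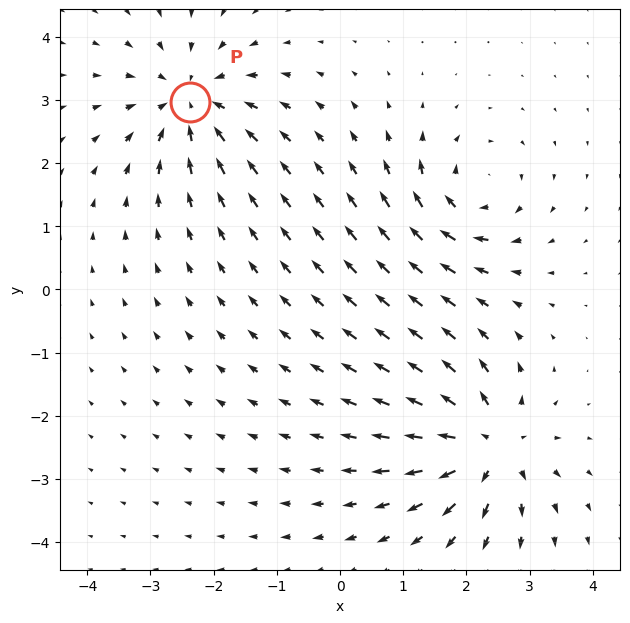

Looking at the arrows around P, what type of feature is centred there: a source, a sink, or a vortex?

At P (-2.4, 3.0) the arrows converge inward. Divergence about -5, curl ≈0 — negative divergence with near-zero curl is a sink.

sink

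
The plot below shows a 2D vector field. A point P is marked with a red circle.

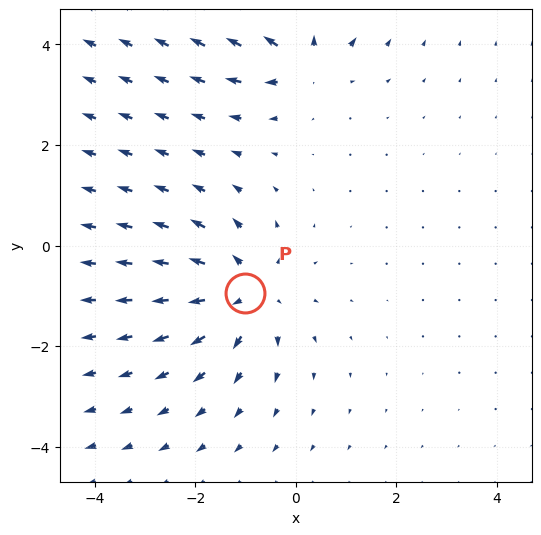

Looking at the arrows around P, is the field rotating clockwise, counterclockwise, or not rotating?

Near P at (-1.0, -0.9) the arrows show no circulation. The curl there is ≈0.

not rotating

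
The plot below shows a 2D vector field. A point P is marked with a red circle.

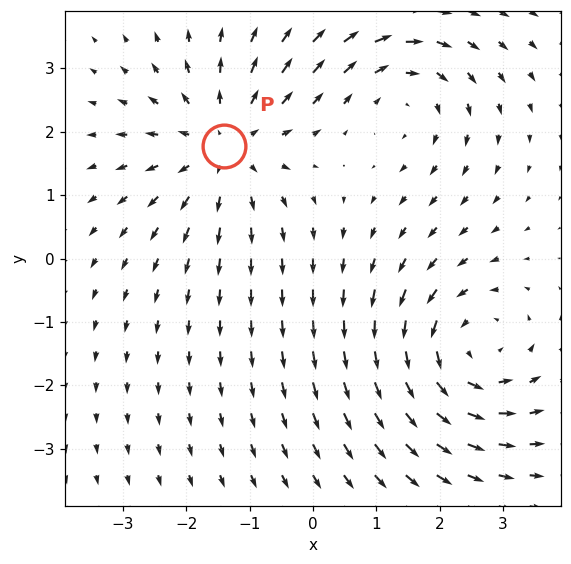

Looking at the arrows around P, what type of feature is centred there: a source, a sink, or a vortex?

At P (-1.4, 1.8) the arrows spread outward. Divergence about +4, curl ≈0 — positive divergence with near-zero curl is a source.

source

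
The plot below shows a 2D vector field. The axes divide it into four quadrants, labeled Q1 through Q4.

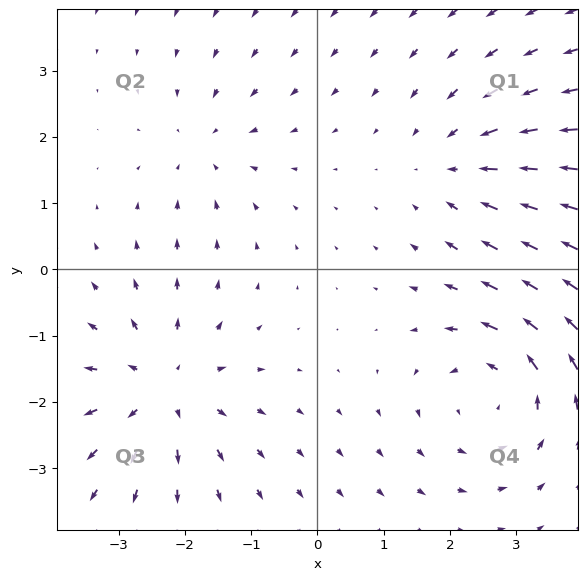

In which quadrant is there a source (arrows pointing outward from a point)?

Q3

The source sits at approximately (-2.3, -1.8), which lies in quadrant Q3. The divergence there is about +4, positive as expected for a source.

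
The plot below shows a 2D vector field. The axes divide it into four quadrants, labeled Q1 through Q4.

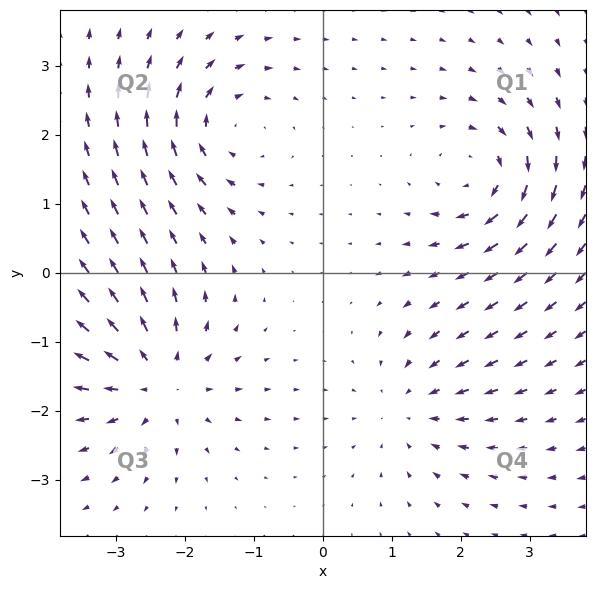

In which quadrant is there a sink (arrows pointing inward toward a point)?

The sink sits at approximately (1.3, -2.0), which lies in quadrant Q4. The divergence there is about -3, negative as expected for a sink.

Q4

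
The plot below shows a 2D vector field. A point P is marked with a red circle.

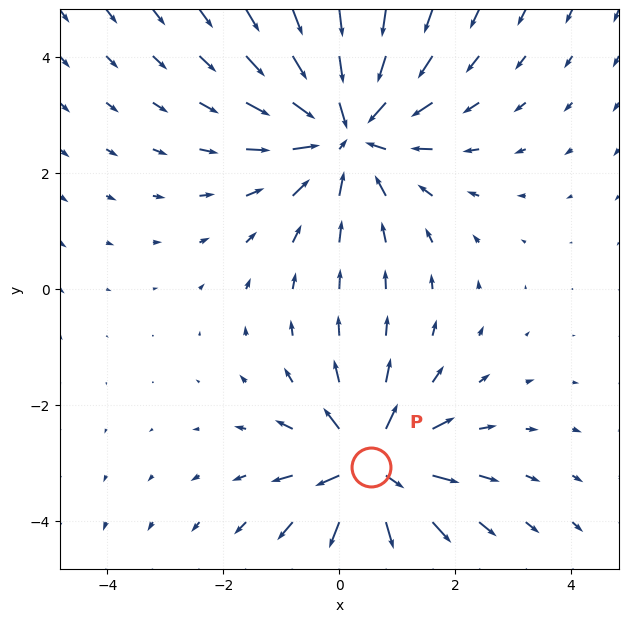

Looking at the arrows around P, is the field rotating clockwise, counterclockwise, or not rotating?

not rotating

Near P at (0.5, -3.1) the arrows show no circulation. The curl there is ≈0.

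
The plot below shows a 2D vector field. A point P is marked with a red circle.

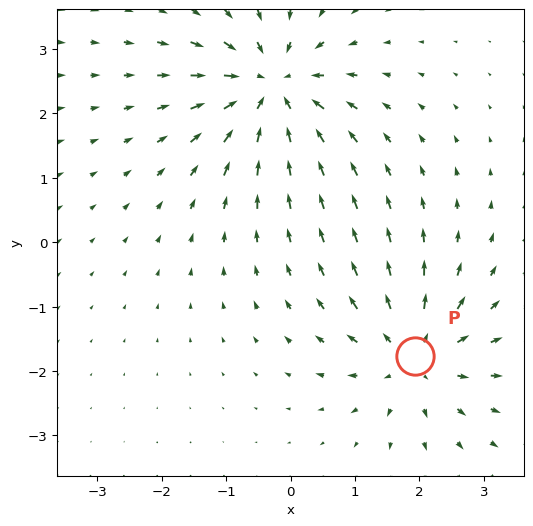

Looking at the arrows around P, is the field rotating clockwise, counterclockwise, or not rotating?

Near P at (1.9, -1.8) the arrows show no circulation. The curl there is ≈0.

not rotating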